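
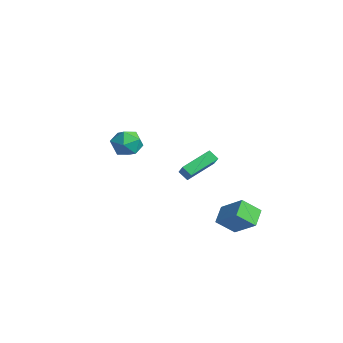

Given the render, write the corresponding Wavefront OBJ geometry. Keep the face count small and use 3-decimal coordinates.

v 2.06 1.776 -3.198
v 3.474 2.339 -2.111
v 2.348 2.85 -4.128
v 3.762 3.413 -3.042
v 2.858 1.007 -3.838
v 4.272 1.57 -2.752
v 3.146 2.081 -4.769
v 4.56 2.644 -3.682
v 0.919 -2.91 3.206
v 1.388 -2.697 2.325
v 1.032 -4.523 2.875
v 1.501 -4.31 1.994
v 1.976 -4.136 2.88
v 1.906 -3.139 3.084
v 0.514 -4.081 2.116
v 0.444 -3.084 2.32
v 1.137 -3.42 1.652
v 2.04 -3.454 2.124
v 0.38 -3.766 3.076
v 1.283 -3.8 3.548
v -3.622 2.156 -2.581
v -3.95 4.097 -1.741
v -4.57 2.369 -3.444
v -4.898 4.31 -2.604
v -3.082 2.47 -3.096
v -3.41 4.411 -2.256
v -4.03 2.683 -3.959
v -4.358 4.624 -3.119
f 2 4 1
f 5 2 1
f 1 4 3
f 3 5 1
f 2 8 4
f 6 2 5
f 6 8 2
f 4 8 3
f 7 5 3
f 3 8 7
f 7 6 5
f 8 6 7
f 9 20 14
f 9 14 10
f 9 10 16
f 9 16 19
f 9 19 20
f 10 14 18
f 14 20 13
f 20 19 11
f 19 16 15
f 16 10 17
f 12 18 13
f 12 13 11
f 12 11 15
f 12 15 17
f 12 17 18
f 13 18 14
f 11 13 20
f 15 11 19
f 17 15 16
f 18 17 10
f 22 24 21
f 25 22 21
f 21 24 23
f 23 25 21
f 22 28 24
f 26 22 25
f 26 28 22
f 24 28 23
f 27 25 23
f 23 28 27
f 27 26 25
f 28 26 27



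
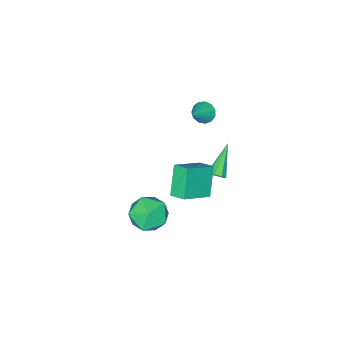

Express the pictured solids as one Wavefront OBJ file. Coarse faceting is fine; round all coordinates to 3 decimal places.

v -2.242 1.87 0.626
v -1.937 2.016 1.072
v -3.778 1.15 1.914
v -2.195 2.331 0.939
v -2.481 2.376 0.623
v -2.627 2.124 0.308
v -2.547 1.723 0.18
v -2.289 1.408 0.312
v -2.003 1.363 0.628
v -1.857 1.615 0.943
v 2.038 2.668 1.126
v 2.953 3.405 1.523
v 3.167 1.055 1.517
v 4.082 1.792 1.914
v 3.035 1.695 2.571
v 2.337 2.692 2.33
v 3.783 1.768 0.71
v 3.085 2.765 0.469
v 4.032 2.849 1.266
v 3.569 2.804 2.417
v 2.551 1.656 0.623
v 2.088 1.611 1.774
v -4.502 -1.519 2.216
v -4.24 -1.091 1.686
v -3.238 -1.121 3.164
v -4.487 -0.854 1.916
v -4.738 -0.829 2.24
v -4.914 -1.022 2.557
v -4.96 -1.374 2.766
v -4.861 -1.772 2.8
v -4.647 -2.089 2.649
v -4.388 -2.226 2.36
v -4.165 -2.138 2.026
v -4.049 -1.854 1.752
v -4.077 -1.463 1.625
v 0.26 1.185 2.976
v 0.165 2.148 3.359
v -1.451 1.388 2.041
v -1.546 2.351 2.424
v 1.186 1.889 1.436
v 1.091 2.852 1.819
v -0.525 2.092 0.501
v -0.62 3.055 0.884
f 2 1 4
f 2 4 3
f 4 1 5
f 4 5 3
f 5 1 6
f 5 6 3
f 6 1 7
f 6 7 3
f 7 1 8
f 7 8 3
f 8 1 9
f 8 9 3
f 9 1 10
f 9 10 3
f 10 1 2
f 10 2 3
f 11 22 16
f 11 16 12
f 11 12 18
f 11 18 21
f 11 21 22
f 12 16 20
f 16 22 15
f 22 21 13
f 21 18 17
f 18 12 19
f 14 20 15
f 14 15 13
f 14 13 17
f 14 17 19
f 14 19 20
f 15 20 16
f 13 15 22
f 17 13 21
f 19 17 18
f 20 19 12
f 24 23 26
f 24 26 25
f 26 23 27
f 26 27 25
f 27 23 28
f 27 28 25
f 28 23 29
f 28 29 25
f 29 23 30
f 29 30 25
f 30 23 31
f 30 31 25
f 31 23 32
f 31 32 25
f 32 23 33
f 32 33 25
f 33 23 34
f 33 34 25
f 34 23 35
f 34 35 25
f 35 23 24
f 35 24 25
f 37 39 36
f 40 37 36
f 36 39 38
f 38 40 36
f 37 43 39
f 41 37 40
f 41 43 37
f 39 43 38
f 42 40 38
f 38 43 42
f 42 41 40
f 43 41 42



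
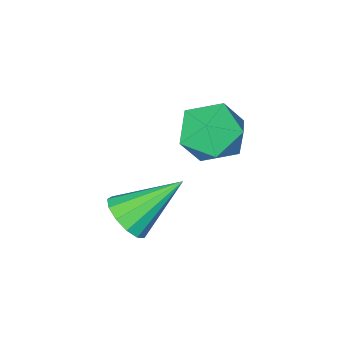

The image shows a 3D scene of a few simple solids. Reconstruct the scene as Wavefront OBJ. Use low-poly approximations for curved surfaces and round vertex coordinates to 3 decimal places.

v 0.663 1.63 -0.886
v 1.502 1.214 -0.509
v 0.638 0.506 -2.071
v 1.477 0.09 -1.694
v 0.609 0.025 -1.184
v 0.624 0.719 -0.452
v 1.516 1.001 -2.128
v 1.531 1.695 -1.396
v 2.029 0.825 -1.277
v 1.468 0.222 -0.693
v 0.672 1.498 -1.887
v 0.111 0.895 -1.303
v 3.813 1.114 -3.081
v 4.256 1.008 -2.498
v 2.447 1.586 -1.959
v 4.302 1.407 -2.61
v 4.193 1.713 -2.871
v 3.963 1.829 -3.199
v 3.686 1.718 -3.49
v 3.449 1.415 -3.651
v 3.327 1.017 -3.631
v 3.36 0.649 -3.437
v 3.537 0.429 -3.13
v 3.801 0.427 -2.807
v 4.069 0.643 -2.572
f 1 12 6
f 1 6 2
f 1 2 8
f 1 8 11
f 1 11 12
f 2 6 10
f 6 12 5
f 12 11 3
f 11 8 7
f 8 2 9
f 4 10 5
f 4 5 3
f 4 3 7
f 4 7 9
f 4 9 10
f 5 10 6
f 3 5 12
f 7 3 11
f 9 7 8
f 10 9 2
f 14 13 16
f 14 16 15
f 16 13 17
f 16 17 15
f 17 13 18
f 17 18 15
f 18 13 19
f 18 19 15
f 19 13 20
f 19 20 15
f 20 13 21
f 20 21 15
f 21 13 22
f 21 22 15
f 22 13 23
f 22 23 15
f 23 13 24
f 23 24 15
f 24 13 25
f 24 25 15
f 25 13 14
f 25 14 15



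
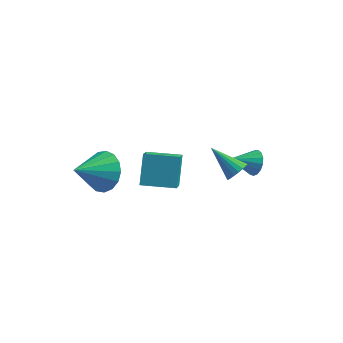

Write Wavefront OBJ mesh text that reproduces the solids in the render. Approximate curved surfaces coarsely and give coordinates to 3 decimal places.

v 2.695 -1.498 1.792
v 3.007 -1.016 1.963
v 1.385 -0.982 2.728
v 2.883 -0.931 1.743
v 2.721 -0.958 1.532
v 2.555 -1.093 1.373
v 2.415 -1.308 1.296
v 2.332 -1.56 1.318
v 2.32 -1.801 1.434
v 2.382 -1.981 1.621
v 2.506 -2.066 1.842
v 2.668 -2.038 2.053
v 2.835 -1.904 2.212
v 2.974 -1.689 2.288
v 3.058 -1.436 2.266
v 3.07 -1.196 2.15
v -3.48 -1.243 0.063
v -2.564 -1.558 0.585
v -4.48 -2.437 1.097
v -2.743 -1.157 0.875
v -3.09 -0.776 0.98
v -3.527 -0.501 0.874
v -3.953 -0.397 0.583
v -4.27 -0.486 0.173
v -4.407 -0.748 -0.263
v -4.331 -1.124 -0.624
v -4.06 -1.527 -0.827
v -3.656 -1.865 -0.827
v -3.212 -2.06 -0.622
v -2.829 -2.068 -0.261
v -2.595 -1.887 0.175
v 2.737 2.288 -1.203
v 3.127 2.178 -0.621
v 1.663 1.692 -0.597
v 2.988 2.483 -0.568
v 2.791 2.744 -0.662
v 2.581 2.9 -0.879
v 2.408 2.916 -1.171
v 2.31 2.788 -1.47
v 2.309 2.545 -1.708
v 2.407 2.244 -1.831
v 2.581 1.952 -1.809
v 2.79 1.738 -1.649
v 2.987 1.649 -1.387
v 3.127 1.707 -1.083
v 3.178 1.897 -0.806
v -2.535 1.397 -3.345
v -2.649 2.521 -2.048
v -2.774 2.842 -4.618
v -2.888 3.965 -3.321
v -0.812 1.635 -3.399
v -0.926 2.758 -2.102
v -1.051 3.079 -4.672
v -1.165 4.203 -3.375
f 2 1 4
f 2 4 3
f 4 1 5
f 4 5 3
f 5 1 6
f 5 6 3
f 6 1 7
f 6 7 3
f 7 1 8
f 7 8 3
f 8 1 9
f 8 9 3
f 9 1 10
f 9 10 3
f 10 1 11
f 10 11 3
f 11 1 12
f 11 12 3
f 12 1 13
f 12 13 3
f 13 1 14
f 13 14 3
f 14 1 15
f 14 15 3
f 15 1 16
f 15 16 3
f 16 1 2
f 16 2 3
f 18 17 20
f 18 20 19
f 20 17 21
f 20 21 19
f 21 17 22
f 21 22 19
f 22 17 23
f 22 23 19
f 23 17 24
f 23 24 19
f 24 17 25
f 24 25 19
f 25 17 26
f 25 26 19
f 26 17 27
f 26 27 19
f 27 17 28
f 27 28 19
f 28 17 29
f 28 29 19
f 29 17 30
f 29 30 19
f 30 17 31
f 30 31 19
f 31 17 18
f 31 18 19
f 33 32 35
f 33 35 34
f 35 32 36
f 35 36 34
f 36 32 37
f 36 37 34
f 37 32 38
f 37 38 34
f 38 32 39
f 38 39 34
f 39 32 40
f 39 40 34
f 40 32 41
f 40 41 34
f 41 32 42
f 41 42 34
f 42 32 43
f 42 43 34
f 43 32 44
f 43 44 34
f 44 32 45
f 44 45 34
f 45 32 46
f 45 46 34
f 46 32 33
f 46 33 34
f 48 50 47
f 51 48 47
f 47 50 49
f 49 51 47
f 48 54 50
f 52 48 51
f 52 54 48
f 50 54 49
f 53 51 49
f 49 54 53
f 53 52 51
f 54 52 53



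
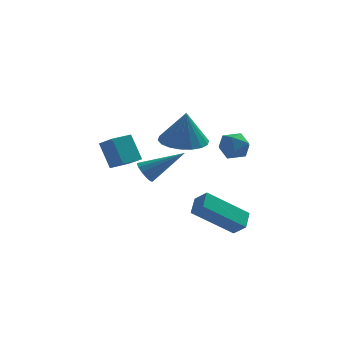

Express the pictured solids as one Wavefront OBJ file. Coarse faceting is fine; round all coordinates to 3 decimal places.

v 0.759 1.905 1.002
v 1.512 1.142 0.868
v 0.881 1.735 2.658
v 1.772 1.546 0.891
v 1.831 2.021 0.935
v 1.678 2.473 0.993
v 1.343 2.813 1.052
v 0.892 2.972 1.102
v 0.415 2.921 1.131
v 0.007 2.668 1.135
v -0.253 2.264 1.113
v -0.312 1.789 1.068
v -0.159 1.337 1.01
v 0.176 0.998 0.951
v 0.626 0.838 0.902
v 1.103 0.89 0.872
v 2.829 1.269 1.249
v 3.128 0.848 1.816
v 2.552 0.232 0.624
v 2.851 -0.189 1.191
v 2.2 0.2 1.305
v 2.37 0.841 1.691
v 3.31 0.239 0.749
v 3.48 0.88 1.135
v 3.425 0.211 1.507
v 2.739 0.187 1.851
v 2.941 0.893 0.589
v 2.255 0.869 0.933
v -0.881 2.696 -1.182
v -0.556 2.52 -1.668
v 0.821 2.784 -0.078
v -0.568 2.864 -1.678
v -0.679 3.154 -1.53
v -0.854 3.298 -1.272
v -1.037 3.251 -0.985
v -1.171 3.028 -0.761
v -1.213 2.699 -0.67
v -1.149 2.369 -0.742
v -1 2.143 -0.953
v -0.813 2.092 -1.237
v -0.648 2.233 -1.504
v 1.511 -3.301 -0.595
v 1.674 -2.519 -0.159
v 1.033 -2.915 -1.108
v 1.197 -2.133 -0.672
v 3.223 -2.927 -1.908
v 3.387 -2.145 -1.472
v 2.746 -2.541 -2.421
v 2.909 -1.759 -1.985
v -2.139 -2.934 1.368
v -1.611 -3.562 1.866
v -2.577 -2.408 2.496
v -2.049 -3.036 2.994
v -1.411 -2.324 1.366
v -0.883 -2.952 1.864
v -1.849 -1.798 2.494
v -1.321 -2.426 2.992
f 2 1 4
f 2 4 3
f 4 1 5
f 4 5 3
f 5 1 6
f 5 6 3
f 6 1 7
f 6 7 3
f 7 1 8
f 7 8 3
f 8 1 9
f 8 9 3
f 9 1 10
f 9 10 3
f 10 1 11
f 10 11 3
f 11 1 12
f 11 12 3
f 12 1 13
f 12 13 3
f 13 1 14
f 13 14 3
f 14 1 15
f 14 15 3
f 15 1 16
f 15 16 3
f 16 1 2
f 16 2 3
f 17 28 22
f 17 22 18
f 17 18 24
f 17 24 27
f 17 27 28
f 18 22 26
f 22 28 21
f 28 27 19
f 27 24 23
f 24 18 25
f 20 26 21
f 20 21 19
f 20 19 23
f 20 23 25
f 20 25 26
f 21 26 22
f 19 21 28
f 23 19 27
f 25 23 24
f 26 25 18
f 30 29 32
f 30 32 31
f 32 29 33
f 32 33 31
f 33 29 34
f 33 34 31
f 34 29 35
f 34 35 31
f 35 29 36
f 35 36 31
f 36 29 37
f 36 37 31
f 37 29 38
f 37 38 31
f 38 29 39
f 38 39 31
f 39 29 40
f 39 40 31
f 40 29 41
f 40 41 31
f 41 29 30
f 41 30 31
f 43 45 42
f 46 43 42
f 42 45 44
f 44 46 42
f 43 49 45
f 47 43 46
f 47 49 43
f 45 49 44
f 48 46 44
f 44 49 48
f 48 47 46
f 49 47 48
f 51 53 50
f 54 51 50
f 50 53 52
f 52 54 50
f 51 57 53
f 55 51 54
f 55 57 51
f 53 57 52
f 56 54 52
f 52 57 56
f 56 55 54
f 57 55 56



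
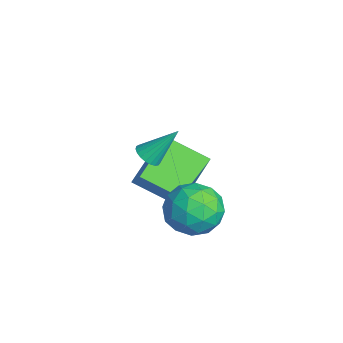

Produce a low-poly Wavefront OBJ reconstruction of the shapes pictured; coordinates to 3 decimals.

v 1.573 -2.516 -1.52
v 2.474 -1.967 -1.713
v 2.506 -3.953 -1.247
v 3.407 -3.404 -1.44
v 2.838 -3.205 -0.553
v 2.261 -2.317 -0.722
v 2.719 -3.603 -2.238
v 2.142 -2.715 -2.407
v 3.182 -2.639 -2.157
v 3.256 -2.393 -1.116
v 1.724 -3.527 -1.844
v 1.798 -3.281 -0.803
v 1.941 -2.115 -1.641
v 3.039 -3.805 -1.319
v 2.704 -3.688 -0.798
v 3.234 -3.365 -0.911
v 1.816 -2.321 -1.058
v 2.346 -1.998 -1.172
v 2.56 -2.726 -0.49
v 2.634 -3.922 -1.788
v 3.164 -3.599 -1.902
v 1.746 -2.555 -2.049
v 2.276 -2.232 -2.162
v 2.42 -3.194 -2.47
v 2.887 -2.188 -2.015
v 3.436 -3.032 -1.854
v 3.032 -3.149 -2.323
v 2.692 -2.627 -2.423
v 2.93 -2.043 -1.403
v 3.479 -2.888 -1.242
v 3.144 -2.771 -0.721
v 2.805 -2.249 -0.82
v 3.347 -2.438 -1.664
v 1.501 -3.032 -1.718
v 2.05 -3.877 -1.557
v 2.175 -3.671 -2.14
v 1.836 -3.149 -2.239
v 1.544 -2.888 -1.106
v 2.093 -3.732 -0.945
v 2.288 -3.293 -0.537
v 1.948 -2.771 -0.637
v 1.633 -3.482 -1.296
v -0.713 -4.326 -2.51
v -1.98 -3.128 -1.66
v -0.003 -2.978 -3.351
v -1.27 -1.78 -2.501
v -0.03 -4.18 -1.699
v -1.297 -2.982 -0.849
v 0.68 -2.832 -2.54
v -0.587 -1.634 -1.69
v 1.6 -4.241 0.736
v 1.945 -3.978 0.468
v 1.74 -3.279 1.864
v 1.764 -3.884 0.411
v 1.554 -3.852 0.409
v 1.353 -3.887 0.464
v 1.194 -3.984 0.566
v 1.105 -4.125 0.698
v 1.102 -4.286 0.835
v 1.185 -4.439 0.956
v 1.34 -4.559 1.038
v 1.54 -4.623 1.068
v 1.75 -4.621 1.041
v 1.934 -4.554 0.961
v 2.061 -4.432 0.841
v 2.108 -4.278 0.704
v 2.067 -4.117 0.572
f 1 38 17
f 38 12 41
f 17 41 6
f 38 41 17
f 1 17 13
f 17 6 18
f 13 18 2
f 17 18 13
f 1 13 22
f 13 2 23
f 22 23 8
f 13 23 22
f 1 22 34
f 22 8 37
f 34 37 11
f 22 37 34
f 1 34 38
f 34 11 42
f 38 42 12
f 34 42 38
f 2 18 29
f 18 6 32
f 29 32 10
f 18 32 29
f 6 41 19
f 41 12 40
f 19 40 5
f 41 40 19
f 12 42 39
f 42 11 35
f 39 35 3
f 42 35 39
f 11 37 36
f 37 8 24
f 36 24 7
f 37 24 36
f 8 23 28
f 23 2 25
f 28 25 9
f 23 25 28
f 4 30 16
f 30 10 31
f 16 31 5
f 30 31 16
f 4 16 14
f 16 5 15
f 14 15 3
f 16 15 14
f 4 14 21
f 14 3 20
f 21 20 7
f 14 20 21
f 4 21 26
f 21 7 27
f 26 27 9
f 21 27 26
f 4 26 30
f 26 9 33
f 30 33 10
f 26 33 30
f 5 31 19
f 31 10 32
f 19 32 6
f 31 32 19
f 3 15 39
f 15 5 40
f 39 40 12
f 15 40 39
f 7 20 36
f 20 3 35
f 36 35 11
f 20 35 36
f 9 27 28
f 27 7 24
f 28 24 8
f 27 24 28
f 10 33 29
f 33 9 25
f 29 25 2
f 33 25 29
f 44 46 43
f 47 44 43
f 43 46 45
f 45 47 43
f 44 50 46
f 48 44 47
f 48 50 44
f 46 50 45
f 49 47 45
f 45 50 49
f 49 48 47
f 50 48 49
f 52 51 54
f 52 54 53
f 54 51 55
f 54 55 53
f 55 51 56
f 55 56 53
f 56 51 57
f 56 57 53
f 57 51 58
f 57 58 53
f 58 51 59
f 58 59 53
f 59 51 60
f 59 60 53
f 60 51 61
f 60 61 53
f 61 51 62
f 61 62 53
f 62 51 63
f 62 63 53
f 63 51 64
f 63 64 53
f 64 51 65
f 64 65 53
f 65 51 66
f 65 66 53
f 66 51 67
f 66 67 53
f 67 51 52
f 67 52 53



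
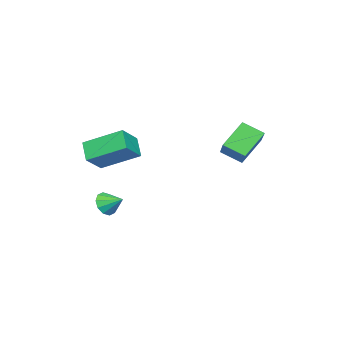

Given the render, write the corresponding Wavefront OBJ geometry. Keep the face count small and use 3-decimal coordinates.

v 2.61 -3.789 1.561
v 2.145 -1.996 2.463
v 1.53 -3.666 0.761
v 1.065 -1.873 1.662
v 3.255 -3.227 0.778
v 2.79 -1.434 1.679
v 2.175 -3.104 -0.023
v 1.71 -1.311 0.879
v 2.339 -2.758 -2.121
v 2.55 -2.468 -2.711
v 2.401 -1.862 -1.659
v 2.125 -2.445 -2.698
v 1.781 -2.542 -2.465
v 1.65 -2.721 -2.101
v 1.782 -2.914 -1.744
v 2.127 -3.048 -1.532
v 2.553 -3.071 -1.545
v 2.897 -2.974 -1.778
v 3.028 -2.795 -2.142
v 2.895 -2.602 -2.498
v -0.62 2.535 0.369
v -0.433 1.534 0.925
v -1.705 2.951 1.483
v -1.518 1.95 2.039
v 0.598 3.27 1.281
v 0.785 2.269 1.837
v -0.487 3.686 2.395
v -0.3 2.685 2.951
f 2 4 1
f 5 2 1
f 1 4 3
f 3 5 1
f 2 8 4
f 6 2 5
f 6 8 2
f 4 8 3
f 7 5 3
f 3 8 7
f 7 6 5
f 8 6 7
f 10 9 12
f 10 12 11
f 12 9 13
f 12 13 11
f 13 9 14
f 13 14 11
f 14 9 15
f 14 15 11
f 15 9 16
f 15 16 11
f 16 9 17
f 16 17 11
f 17 9 18
f 17 18 11
f 18 9 19
f 18 19 11
f 19 9 20
f 19 20 11
f 20 9 10
f 20 10 11
f 22 24 21
f 25 22 21
f 21 24 23
f 23 25 21
f 22 28 24
f 26 22 25
f 26 28 22
f 24 28 23
f 27 25 23
f 23 28 27
f 27 26 25
f 28 26 27



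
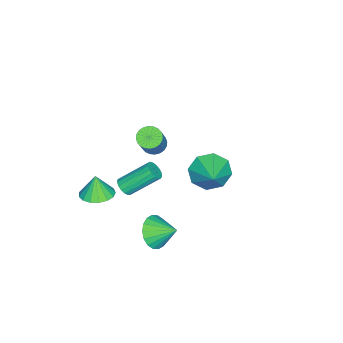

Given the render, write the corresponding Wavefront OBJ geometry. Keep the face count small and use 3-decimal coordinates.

v 3.146 -2.332 -0.202
v 3.584 -1.577 -0.028
v 2.954 -2.488 0.962
v 3.18 -1.451 -0.078
v 2.769 -1.527 -0.156
v 2.443 -1.787 -0.245
v 2.279 -2.172 -0.324
v 2.314 -2.594 -0.375
v 2.539 -2.955 -0.386
v 2.903 -3.174 -0.356
v 3.323 -3.199 -0.289
v 3.703 -3.026 -0.203
v 3.955 -2.694 -0.117
v 4.022 -2.279 -0.05
v 3.888 -1.875 -0.018
v 2.172 3.07 2.851
v 2.714 3.116 1.953
v 3.308 3.69 3.569
v 2.273 3.776 2.081
v 1.773 4.022 2.659
v 1.507 3.711 3.351
v 1.63 3.024 3.749
v 2.07 2.364 3.622
v 2.571 2.118 3.043
v 2.837 2.429 2.352
v -3.574 -2.307 -2.44
v -3.138 -2.777 -2.666
v -1.99 -2.523 -0.987
v -2.426 -2.053 -0.76
v -3.035 -2.556 -2.771
v -1.887 -2.302 -1.091
v -3.014 -2.297 -2.824
v -1.865 -2.043 -1.145
v -3.078 -2.04 -2.82
v -1.929 -1.785 -1.14
v -3.217 -1.823 -2.757
v -2.069 -1.569 -1.078
v -3.411 -1.68 -2.646
v -2.263 -1.426 -0.967
v -3.63 -1.633 -2.504
v -2.482 -1.378 -0.825
v -3.84 -1.688 -2.352
v -2.692 -1.433 -0.672
v -4.01 -1.837 -2.213
v -2.862 -1.583 -0.534
v -4.113 -2.058 -2.109
v -2.965 -1.804 -0.429
v -4.135 -2.317 -2.055
v -2.986 -2.063 -0.376
v -4.071 -2.575 -2.06
v -2.922 -2.32 -0.38
v -3.931 -2.791 -2.122
v -2.783 -2.537 -0.443
v -3.737 -2.934 -2.233
v -2.589 -2.68 -0.554
v -3.518 -2.982 -2.375
v -2.37 -2.727 -0.696
v -3.308 -2.927 -2.528
v -2.16 -2.672 -0.848
v 1.817 -1.505 -0.6
v 2.001 -1.795 -0.183
v 1.307 -0.485 1.036
v 1.123 -0.195 0.62
v 2.198 -1.638 -0.241
v 1.504 -0.328 0.979
v 2.307 -1.45 -0.38
v 1.613 -0.14 0.839
v 2.304 -1.275 -0.57
v 1.61 0.036 0.65
v 2.19 -1.152 -0.767
v 1.496 0.158 0.453
v 1.99 -1.111 -0.925
v 1.296 0.2 0.294
v 1.751 -1.159 -1.009
v 1.057 0.151 0.21
v 1.526 -1.287 -0.999
v 0.832 0.023 0.22
v 1.369 -1.465 -0.898
v 0.675 -0.155 0.322
v 1.314 -1.652 -0.728
v 0.62 -0.342 0.491
v 1.374 -1.806 -0.529
v 0.68 -0.495 0.69
v 1.536 -1.89 -0.346
v 0.842 -0.58 0.873
v 1.762 -1.887 -0.221
v 1.068 -0.576 0.998
v 2.453 0.385 -2.926
v 3.125 -0.001 -2.342
v 2.507 1.555 -2.214
v 3.362 0.179 -2.655
v 3.419 0.4 -3.022
v 3.284 0.618 -3.369
v 2.986 0.789 -3.629
v 2.581 0.881 -3.75
v 2.152 0.875 -3.707
v 1.782 0.772 -3.51
v 1.545 0.592 -3.197
v 1.488 0.371 -2.83
v 1.622 0.153 -2.483
v 1.921 -0.019 -2.223
v 2.325 -0.11 -2.102
v 2.755 -0.104 -2.145
f 2 1 4
f 2 4 3
f 4 1 5
f 4 5 3
f 5 1 6
f 5 6 3
f 6 1 7
f 6 7 3
f 7 1 8
f 7 8 3
f 8 1 9
f 8 9 3
f 9 1 10
f 9 10 3
f 10 1 11
f 10 11 3
f 11 1 12
f 11 12 3
f 12 1 13
f 12 13 3
f 13 1 14
f 13 14 3
f 14 1 15
f 14 15 3
f 15 1 2
f 15 2 3
f 17 16 19
f 17 19 18
f 19 16 20
f 19 20 18
f 20 16 21
f 20 21 18
f 21 16 22
f 21 22 18
f 22 16 23
f 22 23 18
f 23 16 24
f 23 24 18
f 24 16 25
f 24 25 18
f 25 16 17
f 25 17 18
f 27 26 30
f 27 30 28
f 28 30 31
f 28 31 29
f 30 26 32
f 30 32 31
f 31 32 33
f 31 33 29
f 32 26 34
f 32 34 33
f 33 34 35
f 33 35 29
f 34 26 36
f 34 36 35
f 35 36 37
f 35 37 29
f 36 26 38
f 36 38 37
f 37 38 39
f 37 39 29
f 38 26 40
f 38 40 39
f 39 40 41
f 39 41 29
f 40 26 42
f 40 42 41
f 41 42 43
f 41 43 29
f 42 26 44
f 42 44 43
f 43 44 45
f 43 45 29
f 44 26 46
f 44 46 45
f 45 46 47
f 45 47 29
f 46 26 48
f 46 48 47
f 47 48 49
f 47 49 29
f 48 26 50
f 48 50 49
f 49 50 51
f 49 51 29
f 50 26 52
f 50 52 51
f 51 52 53
f 51 53 29
f 52 26 54
f 52 54 53
f 53 54 55
f 53 55 29
f 54 26 56
f 54 56 55
f 55 56 57
f 55 57 29
f 56 26 58
f 56 58 57
f 57 58 59
f 57 59 29
f 58 26 27
f 58 27 59
f 59 27 28
f 59 28 29
f 61 60 64
f 61 64 62
f 62 64 65
f 62 65 63
f 64 60 66
f 64 66 65
f 65 66 67
f 65 67 63
f 66 60 68
f 66 68 67
f 67 68 69
f 67 69 63
f 68 60 70
f 68 70 69
f 69 70 71
f 69 71 63
f 70 60 72
f 70 72 71
f 71 72 73
f 71 73 63
f 72 60 74
f 72 74 73
f 73 74 75
f 73 75 63
f 74 60 76
f 74 76 75
f 75 76 77
f 75 77 63
f 76 60 78
f 76 78 77
f 77 78 79
f 77 79 63
f 78 60 80
f 78 80 79
f 79 80 81
f 79 81 63
f 80 60 82
f 80 82 81
f 81 82 83
f 81 83 63
f 82 60 84
f 82 84 83
f 83 84 85
f 83 85 63
f 84 60 86
f 84 86 85
f 85 86 87
f 85 87 63
f 86 60 61
f 86 61 87
f 87 61 62
f 87 62 63
f 89 88 91
f 89 91 90
f 91 88 92
f 91 92 90
f 92 88 93
f 92 93 90
f 93 88 94
f 93 94 90
f 94 88 95
f 94 95 90
f 95 88 96
f 95 96 90
f 96 88 97
f 96 97 90
f 97 88 98
f 97 98 90
f 98 88 99
f 98 99 90
f 99 88 100
f 99 100 90
f 100 88 101
f 100 101 90
f 101 88 102
f 101 102 90
f 102 88 103
f 102 103 90
f 103 88 89
f 103 89 90



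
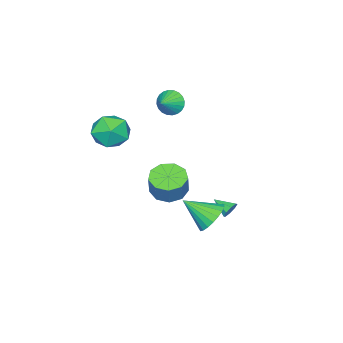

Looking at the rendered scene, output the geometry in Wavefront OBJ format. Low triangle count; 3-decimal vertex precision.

v -3.289 -0.976 2.772
v -3.027 -0.655 2.099
v -2.331 -0.844 3.208
v -3.13 -0.406 2.249
v -3.256 -0.244 2.478
v -3.388 -0.193 2.752
v -3.505 -0.261 3.029
v -3.588 -0.439 3.267
v -3.626 -0.698 3.43
v -3.613 -0.999 3.492
v -3.55 -1.297 3.445
v -3.448 -1.547 3.295
v -3.321 -1.709 3.066
v -3.189 -1.76 2.792
v -3.073 -1.691 2.515
v -2.989 -1.514 2.277
v -2.951 -1.255 2.115
v -2.964 -0.953 2.052
v -0.021 4.091 -1.825
v 0.475 3.73 -2.576
v 0.621 2.829 -0.795
v 0.739 3.992 -2.42
v 0.872 4.271 -2.16
v 0.85 4.519 -1.843
v 0.677 4.693 -1.522
v 0.384 4.762 -1.254
v 0.021 4.716 -1.085
v -0.349 4.562 -1.043
v -0.663 4.326 -1.137
v -0.865 4.049 -1.349
v -0.922 3.78 -1.644
v -0.822 3.564 -1.97
v -0.584 3.44 -2.271
v -0.249 3.428 -2.495
v 0.126 3.53 -2.603
v -1.316 -1.947 1.413
v -0.747 -1.778 2.406
v 0.107 -2.982 0.774
v 0.676 -2.813 1.767
v -0.278 -3.467 1.751
v -1.157 -2.828 2.146
v 0.517 -1.932 1.034
v -0.362 -1.293 1.429
v 0.386 -1.769 2.172
v -0.105 -2.718 2.615
v -0.535 -2.042 0.565
v -1.026 -2.991 1.008
v -3.68 2.522 -3.969
v -3.451 2.736 -3.53
v -3.6 1.538 -3.531
v -3.862 2.716 -3.5
v -4.167 2.582 -3.744
v -4.187 2.413 -4.121
v -3.91 2.307 -4.409
v -3.498 2.327 -4.439
v -3.193 2.461 -4.194
v -3.173 2.631 -3.818
v -1.021 0.702 -1.694
v -0.3 0.047 -1.797
v 0.163 0.363 -0.569
v -0.559 1.018 -0.466
v -0.101 0.644 -2.026
v 0.362 0.961 -0.798
v -0.333 1.269 -2.1
v 0.13 1.586 -0.872
v -0.887 1.628 -1.984
v -0.424 1.945 -0.756
v -1.504 1.554 -1.732
v -1.041 1.871 -0.504
v -1.895 1.08 -1.463
v -1.432 1.397 -0.235
v -1.877 0.43 -1.302
v -1.415 0.747 -0.074
v -1.459 -0.093 -1.324
v -0.996 0.224 -0.096
v -0.836 -0.245 -1.52
v -0.373 0.072 -0.291
f 2 1 4
f 2 4 3
f 4 1 5
f 4 5 3
f 5 1 6
f 5 6 3
f 6 1 7
f 6 7 3
f 7 1 8
f 7 8 3
f 8 1 9
f 8 9 3
f 9 1 10
f 9 10 3
f 10 1 11
f 10 11 3
f 11 1 12
f 11 12 3
f 12 1 13
f 12 13 3
f 13 1 14
f 13 14 3
f 14 1 15
f 14 15 3
f 15 1 16
f 15 16 3
f 16 1 17
f 16 17 3
f 17 1 18
f 17 18 3
f 18 1 2
f 18 2 3
f 20 19 22
f 20 22 21
f 22 19 23
f 22 23 21
f 23 19 24
f 23 24 21
f 24 19 25
f 24 25 21
f 25 19 26
f 25 26 21
f 26 19 27
f 26 27 21
f 27 19 28
f 27 28 21
f 28 19 29
f 28 29 21
f 29 19 30
f 29 30 21
f 30 19 31
f 30 31 21
f 31 19 32
f 31 32 21
f 32 19 33
f 32 33 21
f 33 19 34
f 33 34 21
f 34 19 35
f 34 35 21
f 35 19 20
f 35 20 21
f 36 47 41
f 36 41 37
f 36 37 43
f 36 43 46
f 36 46 47
f 37 41 45
f 41 47 40
f 47 46 38
f 46 43 42
f 43 37 44
f 39 45 40
f 39 40 38
f 39 38 42
f 39 42 44
f 39 44 45
f 40 45 41
f 38 40 47
f 42 38 46
f 44 42 43
f 45 44 37
f 49 48 51
f 49 51 50
f 51 48 52
f 51 52 50
f 52 48 53
f 52 53 50
f 53 48 54
f 53 54 50
f 54 48 55
f 54 55 50
f 55 48 56
f 55 56 50
f 56 48 57
f 56 57 50
f 57 48 49
f 57 49 50
f 59 58 62
f 59 62 60
f 60 62 63
f 60 63 61
f 62 58 64
f 62 64 63
f 63 64 65
f 63 65 61
f 64 58 66
f 64 66 65
f 65 66 67
f 65 67 61
f 66 58 68
f 66 68 67
f 67 68 69
f 67 69 61
f 68 58 70
f 68 70 69
f 69 70 71
f 69 71 61
f 70 58 72
f 70 72 71
f 71 72 73
f 71 73 61
f 72 58 74
f 72 74 73
f 73 74 75
f 73 75 61
f 74 58 76
f 74 76 75
f 75 76 77
f 75 77 61
f 76 58 59
f 76 59 77
f 77 59 60
f 77 60 61



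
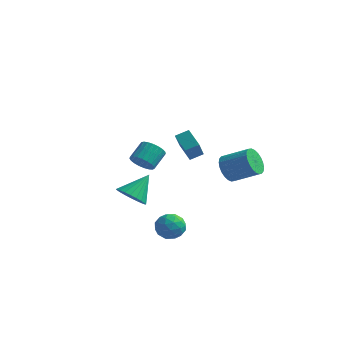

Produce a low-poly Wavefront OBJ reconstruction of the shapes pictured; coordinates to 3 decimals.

v -3.145 -1.075 0.096
v -2.556 -1.481 0.555
v -2.406 -0.37 1.343
v -2.995 0.035 0.884
v -2.361 -1.328 0.303
v -2.211 -0.218 1.091
v -2.301 -1.132 0.016
v -2.151 -0.022 0.804
v -2.387 -0.926 -0.258
v -2.237 0.184 0.53
v -2.604 -0.746 -0.471
v -2.454 0.365 0.317
v -2.915 -0.623 -0.586
v -2.765 0.488 0.202
v -3.266 -0.578 -0.582
v -3.115 0.533 0.206
v -3.595 -0.619 -0.462
v -3.445 0.492 0.326
v -3.847 -0.739 -0.245
v -3.697 0.372 0.543
v -3.978 -0.917 0.031
v -3.828 0.194 0.819
v -3.964 -1.122 0.318
v -3.814 -0.012 1.106
v -3.809 -1.32 0.567
v -3.659 -0.209 1.355
v -3.539 -1.475 0.734
v -3.389 -0.364 1.522
v -3.201 -1.561 0.791
v -3.051 -0.451 1.579
v -2.853 -1.563 0.728
v -2.703 -0.453 1.516
v -0.383 -3.399 -2.761
v 0.247 -3.237 -3.492
v 0.373 -4.743 -2.408
v 1.003 -4.581 -3.139
v 1.016 -4.009 -2.345
v 0.549 -3.179 -2.563
v 0.071 -4.801 -3.337
v -0.396 -3.971 -3.555
v 0.528 -4.103 -3.847
v 1.111 -3.613 -3.234
v -0.491 -4.367 -2.666
v 0.092 -3.877 -2.053
v -0.135 -3.2 -3.157
v 0.755 -4.78 -2.743
v 0.762 -4.444 -2.276
v 1.133 -4.348 -2.705
v 0.043 -3.166 -2.612
v 0.413 -3.07 -3.041
v 0.865 -3.524 -2.367
v 0.207 -4.91 -2.859
v 0.577 -4.814 -3.288
v -0.513 -3.632 -3.195
v -0.142 -3.536 -3.624
v -0.245 -4.456 -3.533
v 0.401 -3.614 -3.796
v 0.845 -4.404 -3.588
v 0.298 -4.533 -3.705
v 0.023 -4.045 -3.833
v 0.744 -3.326 -3.435
v 1.189 -4.116 -3.228
v 1.196 -3.78 -2.762
v 0.921 -3.292 -2.89
v 0.909 -3.835 -3.644
v -0.569 -3.864 -2.672
v -0.124 -4.654 -2.465
v -0.301 -4.688 -3.01
v -0.576 -4.2 -3.138
v -0.225 -3.576 -2.312
v 0.219 -4.366 -2.104
v 0.597 -3.935 -2.067
v 0.322 -3.447 -2.195
v -0.289 -4.145 -2.256
v -1.143 -0.102 1.619
v -0.785 -1.365 3.034
v -0.539 0.474 1.981
v -0.18 -0.789 3.395
v -0.18 -0.651 0.885
v 0.179 -1.914 2.299
v 0.425 -0.075 1.246
v 0.783 -1.338 2.661
v -4.233 -0.519 -3.306
v -3.486 -1.196 -2.918
v -3.727 0.839 -1.914
v -3.263 -0.984 -3.206
v -3.188 -0.701 -3.509
v -3.272 -0.39 -3.781
v -3.502 -0.1 -3.981
v -3.843 0.127 -4.079
v -4.244 0.256 -4.058
v -4.643 0.266 -3.924
v -4.98 0.157 -3.695
v -5.203 -0.055 -3.407
v -5.278 -0.338 -3.104
v -5.194 -0.648 -2.831
v -4.964 -0.939 -2.631
v -4.623 -1.166 -2.534
v -4.222 -1.294 -2.554
v -3.823 -1.305 -2.689
v 0.144 3.703 -1.758
v 0.573 3.987 -2.65
v 2.266 4.302 -1.734
v 1.836 4.017 -0.842
v 0.434 4.339 -2.514
v 2.127 4.654 -1.598
v 0.251 4.594 -2.263
v 1.944 4.909 -1.347
v 0.052 4.713 -1.935
v 1.744 5.028 -1.019
v -0.134 4.679 -1.58
v 1.559 4.993 -0.665
v -0.277 4.495 -1.252
v 1.416 4.81 -0.337
v -0.356 4.192 -1.001
v 1.336 4.506 -0.086
v -0.359 3.813 -0.866
v 1.333 4.128 0.05
v -0.286 3.418 -0.866
v 1.407 3.733 0.05
v -0.147 3.066 -1.002
v 1.546 3.381 -0.086
v 0.036 2.811 -1.253
v 1.729 3.126 -0.337
v 0.236 2.692 -1.581
v 1.928 3.007 -0.665
v 0.421 2.727 -1.935
v 2.114 3.041 -1.02
v 0.564 2.91 -2.263
v 2.257 3.225 -1.348
v 0.644 3.214 -2.514
v 2.336 3.528 -1.599
v 0.647 3.592 -2.65
v 2.339 3.907 -1.734
f 2 1 5
f 2 5 3
f 3 5 6
f 3 6 4
f 5 1 7
f 5 7 6
f 6 7 8
f 6 8 4
f 7 1 9
f 7 9 8
f 8 9 10
f 8 10 4
f 9 1 11
f 9 11 10
f 10 11 12
f 10 12 4
f 11 1 13
f 11 13 12
f 12 13 14
f 12 14 4
f 13 1 15
f 13 15 14
f 14 15 16
f 14 16 4
f 15 1 17
f 15 17 16
f 16 17 18
f 16 18 4
f 17 1 19
f 17 19 18
f 18 19 20
f 18 20 4
f 19 1 21
f 19 21 20
f 20 21 22
f 20 22 4
f 21 1 23
f 21 23 22
f 22 23 24
f 22 24 4
f 23 1 25
f 23 25 24
f 24 25 26
f 24 26 4
f 25 1 27
f 25 27 26
f 26 27 28
f 26 28 4
f 27 1 29
f 27 29 28
f 28 29 30
f 28 30 4
f 29 1 31
f 29 31 30
f 30 31 32
f 30 32 4
f 31 1 2
f 31 2 32
f 32 2 3
f 32 3 4
f 33 70 49
f 70 44 73
f 49 73 38
f 70 73 49
f 33 49 45
f 49 38 50
f 45 50 34
f 49 50 45
f 33 45 54
f 45 34 55
f 54 55 40
f 45 55 54
f 33 54 66
f 54 40 69
f 66 69 43
f 54 69 66
f 33 66 70
f 66 43 74
f 70 74 44
f 66 74 70
f 34 50 61
f 50 38 64
f 61 64 42
f 50 64 61
f 38 73 51
f 73 44 72
f 51 72 37
f 73 72 51
f 44 74 71
f 74 43 67
f 71 67 35
f 74 67 71
f 43 69 68
f 69 40 56
f 68 56 39
f 69 56 68
f 40 55 60
f 55 34 57
f 60 57 41
f 55 57 60
f 36 62 48
f 62 42 63
f 48 63 37
f 62 63 48
f 36 48 46
f 48 37 47
f 46 47 35
f 48 47 46
f 36 46 53
f 46 35 52
f 53 52 39
f 46 52 53
f 36 53 58
f 53 39 59
f 58 59 41
f 53 59 58
f 36 58 62
f 58 41 65
f 62 65 42
f 58 65 62
f 37 63 51
f 63 42 64
f 51 64 38
f 63 64 51
f 35 47 71
f 47 37 72
f 71 72 44
f 47 72 71
f 39 52 68
f 52 35 67
f 68 67 43
f 52 67 68
f 41 59 60
f 59 39 56
f 60 56 40
f 59 56 60
f 42 65 61
f 65 41 57
f 61 57 34
f 65 57 61
f 76 78 75
f 79 76 75
f 75 78 77
f 77 79 75
f 76 82 78
f 80 76 79
f 80 82 76
f 78 82 77
f 81 79 77
f 77 82 81
f 81 80 79
f 82 80 81
f 84 83 86
f 84 86 85
f 86 83 87
f 86 87 85
f 87 83 88
f 87 88 85
f 88 83 89
f 88 89 85
f 89 83 90
f 89 90 85
f 90 83 91
f 90 91 85
f 91 83 92
f 91 92 85
f 92 83 93
f 92 93 85
f 93 83 94
f 93 94 85
f 94 83 95
f 94 95 85
f 95 83 96
f 95 96 85
f 96 83 97
f 96 97 85
f 97 83 98
f 97 98 85
f 98 83 99
f 98 99 85
f 99 83 100
f 99 100 85
f 100 83 84
f 100 84 85
f 102 101 105
f 102 105 103
f 103 105 106
f 103 106 104
f 105 101 107
f 105 107 106
f 106 107 108
f 106 108 104
f 107 101 109
f 107 109 108
f 108 109 110
f 108 110 104
f 109 101 111
f 109 111 110
f 110 111 112
f 110 112 104
f 111 101 113
f 111 113 112
f 112 113 114
f 112 114 104
f 113 101 115
f 113 115 114
f 114 115 116
f 114 116 104
f 115 101 117
f 115 117 116
f 116 117 118
f 116 118 104
f 117 101 119
f 117 119 118
f 118 119 120
f 118 120 104
f 119 101 121
f 119 121 120
f 120 121 122
f 120 122 104
f 121 101 123
f 121 123 122
f 122 123 124
f 122 124 104
f 123 101 125
f 123 125 124
f 124 125 126
f 124 126 104
f 125 101 127
f 125 127 126
f 126 127 128
f 126 128 104
f 127 101 129
f 127 129 128
f 128 129 130
f 128 130 104
f 129 101 131
f 129 131 130
f 130 131 132
f 130 132 104
f 131 101 133
f 131 133 132
f 132 133 134
f 132 134 104
f 133 101 102
f 133 102 134
f 134 102 103
f 134 103 104



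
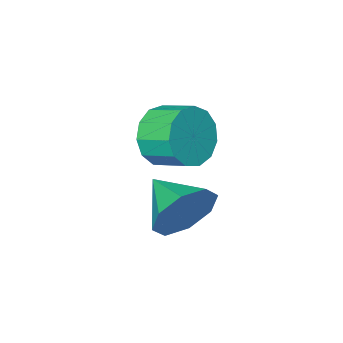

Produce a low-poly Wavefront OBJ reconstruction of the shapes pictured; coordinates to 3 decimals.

v 3.775 3.798 -1.669
v 4.23 3.538 -2.544
v 3.785 2.342 -1.231
v 4.742 3.711 -1.981
v 4.688 3.935 -1.235
v 4.099 4.078 -0.743
v 3.32 4.058 -0.794
v 2.808 3.885 -1.357
v 2.862 3.661 -2.103
v 3.451 3.517 -2.595
v 3.575 2.441 0.434
v 4.216 2.385 1.147
v 3.886 3.344 1.518
v 3.245 3.399 0.806
v 4.467 2.631 0.735
v 4.137 3.59 1.106
v 4.434 2.816 0.228
v 4.104 3.775 0.599
v 4.129 2.882 -0.214
v 3.799 3.841 0.158
v 3.647 2.808 -0.45
v 3.317 3.767 -0.078
v 3.143 2.617 -0.405
v 2.813 3.576 -0.033
v 2.776 2.37 -0.094
v 2.446 3.329 0.278
v 2.663 2.146 0.385
v 2.333 3.104 0.757
v 2.839 2.015 0.88
v 2.509 2.974 1.251
v 3.249 2.019 1.233
v 2.919 2.978 1.604
v 3.762 2.157 1.332
v 3.432 3.116 1.704
f 2 1 4
f 2 4 3
f 4 1 5
f 4 5 3
f 5 1 6
f 5 6 3
f 6 1 7
f 6 7 3
f 7 1 8
f 7 8 3
f 8 1 9
f 8 9 3
f 9 1 10
f 9 10 3
f 10 1 2
f 10 2 3
f 12 11 15
f 12 15 13
f 13 15 16
f 13 16 14
f 15 11 17
f 15 17 16
f 16 17 18
f 16 18 14
f 17 11 19
f 17 19 18
f 18 19 20
f 18 20 14
f 19 11 21
f 19 21 20
f 20 21 22
f 20 22 14
f 21 11 23
f 21 23 22
f 22 23 24
f 22 24 14
f 23 11 25
f 23 25 24
f 24 25 26
f 24 26 14
f 25 11 27
f 25 27 26
f 26 27 28
f 26 28 14
f 27 11 29
f 27 29 28
f 28 29 30
f 28 30 14
f 29 11 31
f 29 31 30
f 30 31 32
f 30 32 14
f 31 11 33
f 31 33 32
f 32 33 34
f 32 34 14
f 33 11 12
f 33 12 34
f 34 12 13
f 34 13 14



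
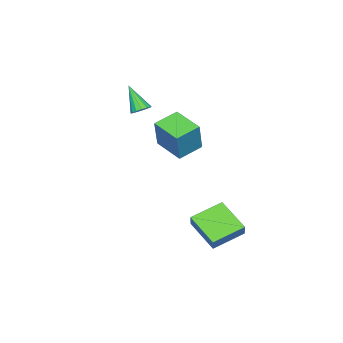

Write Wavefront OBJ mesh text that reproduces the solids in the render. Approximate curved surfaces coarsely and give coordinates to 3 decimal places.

v -1.075 -3.057 2.514
v -0.49 -3.229 2.529
v -1.425 -4.123 3.946
v -0.505 -2.974 2.715
v -0.673 -2.742 2.847
v -0.948 -2.593 2.889
v -1.258 -2.57 2.831
v -1.518 -2.676 2.688
v -1.66 -2.885 2.498
v -1.645 -3.14 2.312
v -1.477 -3.372 2.18
v -1.201 -3.521 2.138
v -0.892 -3.544 2.196
v -0.631 -3.438 2.339
v 0.288 0.375 2.541
v 0.88 0.599 4.375
v 0.781 2.099 2.172
v 1.372 2.322 4.006
v 1.668 -0.102 2.154
v 2.259 0.121 3.988
v 2.16 1.621 1.785
v 2.752 1.845 3.619
v 1.955 3.59 -4.498
v 1.335 1.782 -3.558
v 0.277 4.477 -3.899
v -0.343 2.669 -2.959
v 2.403 3.871 -3.661
v 1.783 2.063 -2.721
v 0.725 4.758 -3.062
v 0.105 2.95 -2.122
f 2 1 4
f 2 4 3
f 4 1 5
f 4 5 3
f 5 1 6
f 5 6 3
f 6 1 7
f 6 7 3
f 7 1 8
f 7 8 3
f 8 1 9
f 8 9 3
f 9 1 10
f 9 10 3
f 10 1 11
f 10 11 3
f 11 1 12
f 11 12 3
f 12 1 13
f 12 13 3
f 13 1 14
f 13 14 3
f 14 1 2
f 14 2 3
f 16 18 15
f 19 16 15
f 15 18 17
f 17 19 15
f 16 22 18
f 20 16 19
f 20 22 16
f 18 22 17
f 21 19 17
f 17 22 21
f 21 20 19
f 22 20 21
f 24 26 23
f 27 24 23
f 23 26 25
f 25 27 23
f 24 30 26
f 28 24 27
f 28 30 24
f 26 30 25
f 29 27 25
f 25 30 29
f 29 28 27
f 30 28 29



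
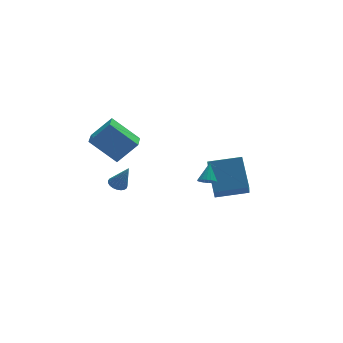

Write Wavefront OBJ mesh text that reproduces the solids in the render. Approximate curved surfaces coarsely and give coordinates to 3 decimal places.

v 0.856 0.102 0.105
v 1.002 1.516 1.482
v 1.29 1.152 -1.021
v 1.436 2.567 0.356
v 2.564 -0.327 0.364
v 2.71 1.088 1.741
v 2.998 0.724 -0.762
v 3.144 2.138 0.615
v -5.154 1.623 4.093
v -4.102 1.482 5.195
v -4.677 2.827 3.791
v -3.624 2.686 4.892
v -3.956 0.834 2.848
v -2.903 0.693 3.949
v -3.478 2.038 2.545
v -2.426 1.897 3.647
v -3.48 2.347 0.262
v -2.995 2.264 0.065
v -3.02 1.913 1.578
v -2.982 2.474 0.13
v -3.056 2.662 0.218
v -3.203 2.796 0.313
v -3.397 2.852 0.4
v -3.606 2.821 0.463
v -3.793 2.708 0.491
v -3.926 2.533 0.479
v -3.982 2.325 0.43
v -3.951 2.122 0.352
v -3.838 1.957 0.259
v -3.664 1.86 0.165
v -3.458 1.847 0.089
v -3.255 1.92 0.043
v -3.092 2.068 0.034
v -0.062 -1.423 2.003
v 0.393 -1.414 1.797
v 0.302 -0.737 2.837
v 0.291 -1.242 1.699
v 0.12 -1.105 1.662
v -0.088 -1.032 1.692
v -0.291 -1.036 1.784
v -0.448 -1.116 1.919
v -0.529 -1.258 2.071
v -0.518 -1.432 2.209
v -0.416 -1.604 2.306
v -0.244 -1.741 2.344
v -0.037 -1.814 2.313
v 0.166 -1.81 2.221
v 0.324 -1.73 2.086
v 0.405 -1.588 1.935
f 2 4 1
f 5 2 1
f 1 4 3
f 3 5 1
f 2 8 4
f 6 2 5
f 6 8 2
f 4 8 3
f 7 5 3
f 3 8 7
f 7 6 5
f 8 6 7
f 10 12 9
f 13 10 9
f 9 12 11
f 11 13 9
f 10 16 12
f 14 10 13
f 14 16 10
f 12 16 11
f 15 13 11
f 11 16 15
f 15 14 13
f 16 14 15
f 18 17 20
f 18 20 19
f 20 17 21
f 20 21 19
f 21 17 22
f 21 22 19
f 22 17 23
f 22 23 19
f 23 17 24
f 23 24 19
f 24 17 25
f 24 25 19
f 25 17 26
f 25 26 19
f 26 17 27
f 26 27 19
f 27 17 28
f 27 28 19
f 28 17 29
f 28 29 19
f 29 17 30
f 29 30 19
f 30 17 31
f 30 31 19
f 31 17 32
f 31 32 19
f 32 17 33
f 32 33 19
f 33 17 18
f 33 18 19
f 35 34 37
f 35 37 36
f 37 34 38
f 37 38 36
f 38 34 39
f 38 39 36
f 39 34 40
f 39 40 36
f 40 34 41
f 40 41 36
f 41 34 42
f 41 42 36
f 42 34 43
f 42 43 36
f 43 34 44
f 43 44 36
f 44 34 45
f 44 45 36
f 45 34 46
f 45 46 36
f 46 34 47
f 46 47 36
f 47 34 48
f 47 48 36
f 48 34 49
f 48 49 36
f 49 34 35
f 49 35 36



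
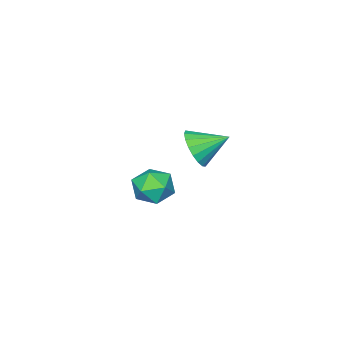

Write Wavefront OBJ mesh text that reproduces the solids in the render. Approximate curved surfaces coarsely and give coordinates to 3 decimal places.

v 1.9 1.592 -2.13
v 2.567 1.686 -1.45
v 2.193 0.074 -2.21
v 2.86 0.168 -1.53
v 1.935 0.279 -1.311
v 1.754 1.217 -1.262
v 3.006 0.543 -2.398
v 2.825 1.481 -2.349
v 3.25 1.037 -1.616
v 2.589 0.874 -0.944
v 2.171 0.886 -2.716
v 1.51 0.723 -2.044
v -2.592 -1.311 -2.923
v -1.976 -1.332 -2.098
v -3.528 -0.249 -2.197
v -1.794 -0.997 -2.353
v -1.77 -0.725 -2.72
v -1.909 -0.568 -3.128
v -2.183 -0.559 -3.495
v -2.538 -0.698 -3.749
v -2.904 -0.959 -3.839
v -3.209 -1.29 -3.748
v -3.391 -1.624 -3.493
v -3.415 -1.897 -3.125
v -3.276 -2.053 -2.717
v -3.002 -2.063 -2.35
v -2.646 -1.923 -2.096
v -2.28 -1.662 -2.006
f 1 12 6
f 1 6 2
f 1 2 8
f 1 8 11
f 1 11 12
f 2 6 10
f 6 12 5
f 12 11 3
f 11 8 7
f 8 2 9
f 4 10 5
f 4 5 3
f 4 3 7
f 4 7 9
f 4 9 10
f 5 10 6
f 3 5 12
f 7 3 11
f 9 7 8
f 10 9 2
f 14 13 16
f 14 16 15
f 16 13 17
f 16 17 15
f 17 13 18
f 17 18 15
f 18 13 19
f 18 19 15
f 19 13 20
f 19 20 15
f 20 13 21
f 20 21 15
f 21 13 22
f 21 22 15
f 22 13 23
f 22 23 15
f 23 13 24
f 23 24 15
f 24 13 25
f 24 25 15
f 25 13 26
f 25 26 15
f 26 13 27
f 26 27 15
f 27 13 28
f 27 28 15
f 28 13 14
f 28 14 15



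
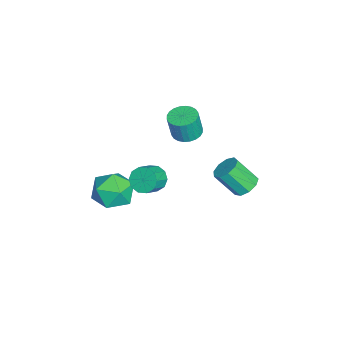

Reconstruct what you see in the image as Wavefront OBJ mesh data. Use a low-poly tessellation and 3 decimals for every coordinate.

v -1.038 -0.858 0.589
v -0.661 -1.057 -0.04
v 0.155 -1.481 0.582
v -0.222 -1.282 1.211
v -0.527 -0.623 0.078
v 0.289 -1.047 0.7
v -0.587 -0.279 0.392
v 0.229 -0.702 1.014
v -0.82 -0.156 0.781
v -0.004 -0.58 1.403
v -1.136 -0.301 1.097
v -0.32 -0.725 1.719
v -1.415 -0.659 1.218
v -0.599 -1.083 1.84
v -1.549 -1.093 1.1
v -0.733 -1.517 1.722
v -1.489 -1.438 0.786
v -0.673 -1.861 1.408
v -1.256 -1.56 0.397
v -0.44 -1.984 1.019
v -0.94 -1.415 0.081
v -0.124 -1.839 0.703
v -3.646 0.558 1.947
v -2.965 0.179 1.821
v -2.833 -0.038 3.187
v -3.514 0.342 3.313
v -2.866 0.469 1.857
v -2.734 0.252 3.224
v -2.887 0.772 1.907
v -2.755 0.556 3.274
v -3.022 1.043 1.963
v -2.891 0.827 3.33
v -3.253 1.24 2.017
v -3.121 1.024 3.383
v -3.544 1.333 2.06
v -3.412 1.117 3.426
v -3.85 1.309 2.085
v -3.718 1.092 3.452
v -4.125 1.17 2.09
v -3.993 0.953 3.456
v -4.327 0.938 2.073
v -4.195 0.721 3.439
v -4.426 0.648 2.036
v -4.294 0.431 3.403
v -4.405 0.344 1.986
v -4.273 0.128 3.353
v -4.269 0.073 1.93
v -4.138 -0.143 3.297
v -4.039 -0.124 1.877
v -3.907 -0.34 3.243
v -3.748 -0.217 1.834
v -3.616 -0.433 3.2
v -3.442 -0.192 1.808
v -3.31 -0.409 3.175
v -3.167 -0.053 1.804
v -3.035 -0.27 3.17
v -1.103 -1.814 0.07
v -0.308 -1.934 -0.833
v -1.412 -3.746 0.053
v -0.617 -3.866 -0.85
v -0.235 -3.558 0.255
v -0.043 -2.364 0.265
v -1.677 -3.316 -1.045
v -1.485 -2.122 -1.035
v -0.663 -2.862 -1.523
v 0.228 -3.011 -0.719
v -1.948 -2.669 -0.061
v -1.057 -2.818 0.743
v 0.677 3.705 2.079
v 1.367 3.493 1.968
v 1.252 2.482 3.19
v 0.563 2.695 3.301
v 1.356 3.878 2.285
v 1.241 2.867 3.507
v 1.027 4.182 2.506
v 0.913 3.172 3.728
v 0.535 4.264 2.528
v 0.421 3.253 3.749
v 0.109 4.084 2.339
v -0.005 3.073 3.561
v -0.051 3.727 2.028
v -0.165 2.716 3.25
v 0.13 3.36 1.742
v 0.015 2.349 2.964
v 0.566 3.155 1.613
v 0.452 2.144 2.835
v 1.055 3.207 1.702
v 0.94 2.196 2.924
f 2 1 5
f 2 5 3
f 3 5 6
f 3 6 4
f 5 1 7
f 5 7 6
f 6 7 8
f 6 8 4
f 7 1 9
f 7 9 8
f 8 9 10
f 8 10 4
f 9 1 11
f 9 11 10
f 10 11 12
f 10 12 4
f 11 1 13
f 11 13 12
f 12 13 14
f 12 14 4
f 13 1 15
f 13 15 14
f 14 15 16
f 14 16 4
f 15 1 17
f 15 17 16
f 16 17 18
f 16 18 4
f 17 1 19
f 17 19 18
f 18 19 20
f 18 20 4
f 19 1 21
f 19 21 20
f 20 21 22
f 20 22 4
f 21 1 2
f 21 2 22
f 22 2 3
f 22 3 4
f 24 23 27
f 24 27 25
f 25 27 28
f 25 28 26
f 27 23 29
f 27 29 28
f 28 29 30
f 28 30 26
f 29 23 31
f 29 31 30
f 30 31 32
f 30 32 26
f 31 23 33
f 31 33 32
f 32 33 34
f 32 34 26
f 33 23 35
f 33 35 34
f 34 35 36
f 34 36 26
f 35 23 37
f 35 37 36
f 36 37 38
f 36 38 26
f 37 23 39
f 37 39 38
f 38 39 40
f 38 40 26
f 39 23 41
f 39 41 40
f 40 41 42
f 40 42 26
f 41 23 43
f 41 43 42
f 42 43 44
f 42 44 26
f 43 23 45
f 43 45 44
f 44 45 46
f 44 46 26
f 45 23 47
f 45 47 46
f 46 47 48
f 46 48 26
f 47 23 49
f 47 49 48
f 48 49 50
f 48 50 26
f 49 23 51
f 49 51 50
f 50 51 52
f 50 52 26
f 51 23 53
f 51 53 52
f 52 53 54
f 52 54 26
f 53 23 55
f 53 55 54
f 54 55 56
f 54 56 26
f 55 23 24
f 55 24 56
f 56 24 25
f 56 25 26
f 57 68 62
f 57 62 58
f 57 58 64
f 57 64 67
f 57 67 68
f 58 62 66
f 62 68 61
f 68 67 59
f 67 64 63
f 64 58 65
f 60 66 61
f 60 61 59
f 60 59 63
f 60 63 65
f 60 65 66
f 61 66 62
f 59 61 68
f 63 59 67
f 65 63 64
f 66 65 58
f 70 69 73
f 70 73 71
f 71 73 74
f 71 74 72
f 73 69 75
f 73 75 74
f 74 75 76
f 74 76 72
f 75 69 77
f 75 77 76
f 76 77 78
f 76 78 72
f 77 69 79
f 77 79 78
f 78 79 80
f 78 80 72
f 79 69 81
f 79 81 80
f 80 81 82
f 80 82 72
f 81 69 83
f 81 83 82
f 82 83 84
f 82 84 72
f 83 69 85
f 83 85 84
f 84 85 86
f 84 86 72
f 85 69 87
f 85 87 86
f 86 87 88
f 86 88 72
f 87 69 70
f 87 70 88
f 88 70 71
f 88 71 72



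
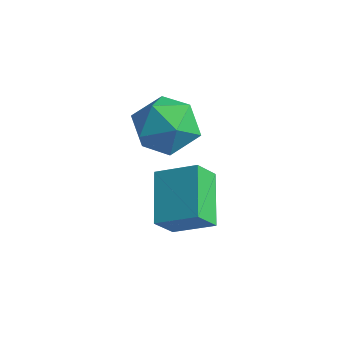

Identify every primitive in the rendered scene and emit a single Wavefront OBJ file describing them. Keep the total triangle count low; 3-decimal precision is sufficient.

v -3.656 -0.897 -1.015
v -2.969 -0.387 -0.69
v -3.011 -2.113 -0.47
v -2.324 -1.603 -0.145
v -3.158 -1.536 0.224
v -3.557 -0.784 -0.113
v -2.423 -1.716 -1.047
v -2.822 -0.964 -1.384
v -2.207 -0.893 -0.71
v -2.662 -0.782 0.076
v -3.318 -1.718 -1.236
v -3.773 -1.607 -0.45
v -3.107 -0.898 -2.973
v -3.178 -1.459 -2.299
v -2.177 -0.403 -2.463
v -2.248 -0.964 -1.789
v -2.192 -1.876 -3.691
v -2.263 -2.437 -3.017
v -1.262 -1.381 -3.181
v -1.333 -1.942 -2.507
f 1 12 6
f 1 6 2
f 1 2 8
f 1 8 11
f 1 11 12
f 2 6 10
f 6 12 5
f 12 11 3
f 11 8 7
f 8 2 9
f 4 10 5
f 4 5 3
f 4 3 7
f 4 7 9
f 4 9 10
f 5 10 6
f 3 5 12
f 7 3 11
f 9 7 8
f 10 9 2
f 14 16 13
f 17 14 13
f 13 16 15
f 15 17 13
f 14 20 16
f 18 14 17
f 18 20 14
f 16 20 15
f 19 17 15
f 15 20 19
f 19 18 17
f 20 18 19



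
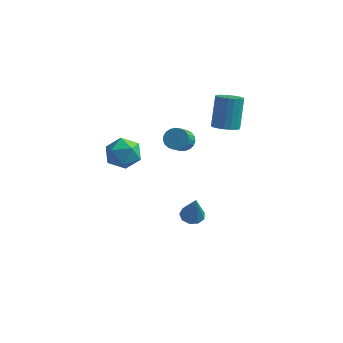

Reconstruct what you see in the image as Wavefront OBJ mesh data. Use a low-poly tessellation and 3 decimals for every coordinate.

v 0.905 -0.125 3.039
v 1.452 -0.392 2.693
v 1.482 -1.422 3.535
v 0.935 -1.155 3.881
v 1.582 -0.225 2.893
v 1.612 -1.255 3.734
v 1.596 -0.041 3.118
v 1.625 -1.071 3.959
v 1.489 0.129 3.329
v 1.519 -0.901 4.171
v 1.282 0.254 3.491
v 1.312 -0.775 4.332
v 1.01 0.315 3.574
v 1.04 -0.715 4.415
v 0.719 0.299 3.565
v 0.749 -0.731 4.406
v 0.461 0.209 3.465
v 0.491 -0.82 4.306
v 0.279 0.062 3.291
v 0.309 -0.967 4.132
v 0.206 -0.117 3.074
v 0.236 -1.147 3.915
v 0.254 -0.298 2.851
v 0.283 -1.328 3.692
v 0.414 -0.449 2.66
v 0.443 -1.479 3.502
v 0.659 -0.544 2.535
v 0.689 -1.574 3.377
v 0.947 -0.566 2.498
v 0.976 -1.596 3.339
v 1.227 -0.513 2.554
v 1.257 -1.543 3.395
v 0.818 1.557 -4.455
v 1.52 1.584 -4.614
v 1.242 1.043 -2.665
v 1.367 2.023 -4.451
v 0.957 2.244 -4.291
v 0.482 2.144 -4.207
v 0.165 1.769 -4.239
v 0.153 1.295 -4.373
v 0.452 0.944 -4.544
v 0.923 0.879 -4.674
v 1.344 1.132 -4.702
v -2.028 -1.327 2.863
v -1.018 -1.522 3.202
v -2.182 -2.998 2.358
v -1.172 -3.193 2.697
v -1.954 -2.988 3.417
v -1.859 -1.955 3.729
v -1.341 -2.565 1.831
v -1.246 -1.532 2.143
v -0.593 -2.287 2.564
v -0.972 -2.549 3.544
v -2.228 -1.971 2.016
v -2.607 -2.233 2.996
v 1.994 3.467 1.946
v 2.793 3.477 1.996
v 2.664 4.423 3.844
v 1.866 4.413 3.794
v 2.72 3.785 1.834
v 2.591 4.731 3.682
v 2.503 4.03 1.693
v 2.374 4.976 3.541
v 2.185 4.164 1.603
v 2.057 5.11 3.451
v 1.83 4.159 1.58
v 1.701 5.105 3.428
v 1.507 4.018 1.63
v 1.378 4.963 3.478
v 1.281 3.767 1.743
v 1.152 4.713 3.591
v 1.196 3.457 1.896
v 1.067 4.403 3.744
v 1.269 3.149 2.058
v 1.14 4.095 3.906
v 1.486 2.904 2.199
v 1.357 3.85 4.047
v 1.803 2.77 2.289
v 1.675 3.716 4.137
v 2.159 2.775 2.312
v 2.03 3.721 4.16
v 2.482 2.917 2.262
v 2.353 3.862 4.11
v 2.708 3.167 2.149
v 2.579 4.113 3.997
f 2 1 5
f 2 5 3
f 3 5 6
f 3 6 4
f 5 1 7
f 5 7 6
f 6 7 8
f 6 8 4
f 7 1 9
f 7 9 8
f 8 9 10
f 8 10 4
f 9 1 11
f 9 11 10
f 10 11 12
f 10 12 4
f 11 1 13
f 11 13 12
f 12 13 14
f 12 14 4
f 13 1 15
f 13 15 14
f 14 15 16
f 14 16 4
f 15 1 17
f 15 17 16
f 16 17 18
f 16 18 4
f 17 1 19
f 17 19 18
f 18 19 20
f 18 20 4
f 19 1 21
f 19 21 20
f 20 21 22
f 20 22 4
f 21 1 23
f 21 23 22
f 22 23 24
f 22 24 4
f 23 1 25
f 23 25 24
f 24 25 26
f 24 26 4
f 25 1 27
f 25 27 26
f 26 27 28
f 26 28 4
f 27 1 29
f 27 29 28
f 28 29 30
f 28 30 4
f 29 1 31
f 29 31 30
f 30 31 32
f 30 32 4
f 31 1 2
f 31 2 32
f 32 2 3
f 32 3 4
f 34 33 36
f 34 36 35
f 36 33 37
f 36 37 35
f 37 33 38
f 37 38 35
f 38 33 39
f 38 39 35
f 39 33 40
f 39 40 35
f 40 33 41
f 40 41 35
f 41 33 42
f 41 42 35
f 42 33 43
f 42 43 35
f 43 33 34
f 43 34 35
f 44 55 49
f 44 49 45
f 44 45 51
f 44 51 54
f 44 54 55
f 45 49 53
f 49 55 48
f 55 54 46
f 54 51 50
f 51 45 52
f 47 53 48
f 47 48 46
f 47 46 50
f 47 50 52
f 47 52 53
f 48 53 49
f 46 48 55
f 50 46 54
f 52 50 51
f 53 52 45
f 57 56 60
f 57 60 58
f 58 60 61
f 58 61 59
f 60 56 62
f 60 62 61
f 61 62 63
f 61 63 59
f 62 56 64
f 62 64 63
f 63 64 65
f 63 65 59
f 64 56 66
f 64 66 65
f 65 66 67
f 65 67 59
f 66 56 68
f 66 68 67
f 67 68 69
f 67 69 59
f 68 56 70
f 68 70 69
f 69 70 71
f 69 71 59
f 70 56 72
f 70 72 71
f 71 72 73
f 71 73 59
f 72 56 74
f 72 74 73
f 73 74 75
f 73 75 59
f 74 56 76
f 74 76 75
f 75 76 77
f 75 77 59
f 76 56 78
f 76 78 77
f 77 78 79
f 77 79 59
f 78 56 80
f 78 80 79
f 79 80 81
f 79 81 59
f 80 56 82
f 80 82 81
f 81 82 83
f 81 83 59
f 82 56 84
f 82 84 83
f 83 84 85
f 83 85 59
f 84 56 57
f 84 57 85
f 85 57 58
f 85 58 59



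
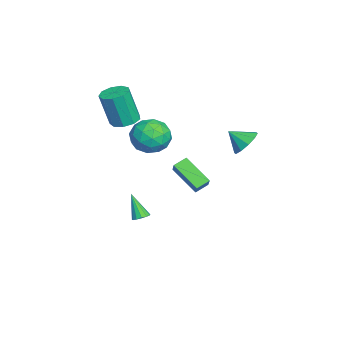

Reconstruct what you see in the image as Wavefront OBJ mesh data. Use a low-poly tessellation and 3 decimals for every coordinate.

v 2.757 3.452 3.13
v 3.552 3.597 3.479
v 2.603 2.568 3.85
v 3.189 3.889 3.76
v 2.661 4.014 3.8
v 2.17 3.924 3.585
v 1.903 3.654 3.196
v 1.962 3.306 2.782
v 2.325 3.014 2.501
v 2.852 2.89 2.46
v 3.344 2.979 2.675
v 3.611 3.25 3.064
v -1.133 0.753 -2.933
v -2.1 -0.521 -1.818
v -1.583 1.39 -2.596
v -2.55 0.117 -1.48
v -0.41 0.863 -2.18
v -1.377 -0.41 -1.064
v -0.86 1.501 -1.842
v -1.827 0.227 -0.727
v -2.013 -2.984 1.881
v -1.173 -2.993 1.853
v -1.108 -3.544 3.93
v -1.947 -3.536 3.959
v -1.36 -2.469 1.998
v -1.294 -3.02 4.075
v -1.852 -2.186 2.088
v -1.786 -2.738 4.165
v -2.419 -2.277 2.082
v -2.354 -2.828 4.159
v -2.796 -2.699 1.982
v -2.731 -3.25 4.059
v -2.807 -3.254 1.835
v -2.742 -3.805 3.912
v -2.446 -3.683 1.71
v -2.381 -4.235 3.787
v -1.882 -3.785 1.665
v -1.817 -4.337 3.742
v -1.379 -3.513 1.721
v -1.314 -4.064 3.798
v 0.17 -1.994 -4.156
v 0.621 -1.917 -3.93
v -0.43 -2.566 -2.764
v 0.47 -1.675 -3.896
v 0.224 -1.534 -3.944
v -0.039 -1.539 -4.059
v -0.236 -1.689 -4.206
v -0.304 -1.936 -4.336
v -0.221 -2.201 -4.41
v -0.015 -2.401 -4.402
v 0.251 -2.471 -4.317
v 0.49 -2.391 -4.181
v 0.628 -2.184 -4.036
v 1.194 -0.677 3.531
v 2.026 -0.362 2.81
v 1.154 -2.358 2.75
v 1.986 -2.043 2.029
v 2.214 -2.176 3.144
v 2.239 -1.137 3.627
v 0.941 -1.583 1.933
v 0.966 -0.544 2.416
v 1.87 -0.922 1.822
v 2.657 -1.288 2.57
v 0.523 -1.432 2.99
v 1.31 -1.798 3.738
v 1.614 -0.372 3.239
v 1.566 -2.348 2.321
v 1.7 -2.426 2.976
v 2.19 -2.241 2.552
v 1.739 -0.827 3.719
v 2.228 -0.642 3.295
v 2.339 -1.708 3.492
v 0.952 -2.078 2.265
v 1.441 -1.893 1.841
v 0.99 -0.479 3.008
v 1.48 -0.294 2.584
v 0.841 -1.012 2.068
v 2.011 -0.516 2.234
v 1.988 -1.504 1.775
v 1.373 -1.234 1.719
v 1.388 -0.623 2.003
v 2.474 -0.731 2.674
v 2.45 -1.719 2.215
v 2.584 -1.797 2.871
v 2.599 -1.187 3.154
v 2.382 -1.06 2.094
v 0.73 -1.001 3.345
v 0.706 -1.989 2.886
v 0.581 -1.533 2.406
v 0.596 -0.923 2.689
v 1.192 -1.216 3.785
v 1.169 -2.204 3.326
v 1.792 -2.097 3.557
v 1.807 -1.486 3.841
v 0.798 -1.66 3.466
f 2 1 4
f 2 4 3
f 4 1 5
f 4 5 3
f 5 1 6
f 5 6 3
f 6 1 7
f 6 7 3
f 7 1 8
f 7 8 3
f 8 1 9
f 8 9 3
f 9 1 10
f 9 10 3
f 10 1 11
f 10 11 3
f 11 1 12
f 11 12 3
f 12 1 2
f 12 2 3
f 14 16 13
f 17 14 13
f 13 16 15
f 15 17 13
f 14 20 16
f 18 14 17
f 18 20 14
f 16 20 15
f 19 17 15
f 15 20 19
f 19 18 17
f 20 18 19
f 22 21 25
f 22 25 23
f 23 25 26
f 23 26 24
f 25 21 27
f 25 27 26
f 26 27 28
f 26 28 24
f 27 21 29
f 27 29 28
f 28 29 30
f 28 30 24
f 29 21 31
f 29 31 30
f 30 31 32
f 30 32 24
f 31 21 33
f 31 33 32
f 32 33 34
f 32 34 24
f 33 21 35
f 33 35 34
f 34 35 36
f 34 36 24
f 35 21 37
f 35 37 36
f 36 37 38
f 36 38 24
f 37 21 39
f 37 39 38
f 38 39 40
f 38 40 24
f 39 21 22
f 39 22 40
f 40 22 23
f 40 23 24
f 42 41 44
f 42 44 43
f 44 41 45
f 44 45 43
f 45 41 46
f 45 46 43
f 46 41 47
f 46 47 43
f 47 41 48
f 47 48 43
f 48 41 49
f 48 49 43
f 49 41 50
f 49 50 43
f 50 41 51
f 50 51 43
f 51 41 52
f 51 52 43
f 52 41 53
f 52 53 43
f 53 41 42
f 53 42 43
f 54 91 70
f 91 65 94
f 70 94 59
f 91 94 70
f 54 70 66
f 70 59 71
f 66 71 55
f 70 71 66
f 54 66 75
f 66 55 76
f 75 76 61
f 66 76 75
f 54 75 87
f 75 61 90
f 87 90 64
f 75 90 87
f 54 87 91
f 87 64 95
f 91 95 65
f 87 95 91
f 55 71 82
f 71 59 85
f 82 85 63
f 71 85 82
f 59 94 72
f 94 65 93
f 72 93 58
f 94 93 72
f 65 95 92
f 95 64 88
f 92 88 56
f 95 88 92
f 64 90 89
f 90 61 77
f 89 77 60
f 90 77 89
f 61 76 81
f 76 55 78
f 81 78 62
f 76 78 81
f 57 83 69
f 83 63 84
f 69 84 58
f 83 84 69
f 57 69 67
f 69 58 68
f 67 68 56
f 69 68 67
f 57 67 74
f 67 56 73
f 74 73 60
f 67 73 74
f 57 74 79
f 74 60 80
f 79 80 62
f 74 80 79
f 57 79 83
f 79 62 86
f 83 86 63
f 79 86 83
f 58 84 72
f 84 63 85
f 72 85 59
f 84 85 72
f 56 68 92
f 68 58 93
f 92 93 65
f 68 93 92
f 60 73 89
f 73 56 88
f 89 88 64
f 73 88 89
f 62 80 81
f 80 60 77
f 81 77 61
f 80 77 81
f 63 86 82
f 86 62 78
f 82 78 55
f 86 78 82



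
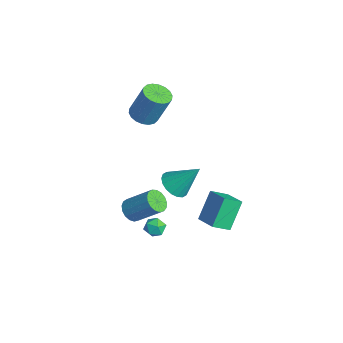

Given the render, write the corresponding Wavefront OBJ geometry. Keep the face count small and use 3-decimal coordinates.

v -3.725 0.203 2.464
v -3.243 0.869 2.122
v -2.773 1.562 4.135
v -3.255 0.897 4.476
v -3.604 1.028 2.151
v -3.135 1.721 4.164
v -3.99 1.024 2.243
v -3.52 1.717 4.256
v -4.323 0.857 2.378
v -3.853 1.55 4.391
v -4.537 0.561 2.53
v -4.067 1.254 4.543
v -4.591 0.194 2.669
v -4.121 0.887 4.682
v -4.473 -0.171 2.767
v -4.003 0.522 4.78
v -4.207 -0.462 2.805
v -3.737 0.231 4.818
v -3.845 -0.621 2.776
v -3.376 0.072 4.789
v -3.46 -0.617 2.684
v -2.99 0.076 4.697
v -3.127 -0.45 2.549
v -2.657 0.243 4.562
v -2.913 -0.154 2.397
v -2.443 0.539 4.41
v -2.859 0.213 2.258
v -2.389 0.906 4.271
v -2.977 0.578 2.16
v -2.507 1.271 4.173
v 0.63 3.65 -2.106
v 0.651 2.583 -1.437
v 2.01 3.953 -1.665
v 2.031 2.886 -0.996
v 1.349 2.674 -3.684
v 1.37 1.607 -3.015
v 2.729 2.977 -3.243
v 2.75 1.91 -2.574
v 2.573 -0.221 1.679
v 3.455 -0.391 1.436
v 3.227 0.961 3.221
v 3.363 -0.053 1.216
v 3.114 0.252 1.088
v 2.758 0.463 1.076
v 2.366 0.539 1.184
v 2.015 0.464 1.39
v 1.774 0.254 1.653
v 1.692 -0.05 1.921
v 1.784 -0.389 2.141
v 2.033 -0.694 2.27
v 2.389 -0.905 2.281
v 2.781 -0.981 2.173
v 3.132 -0.906 1.967
v 3.373 -0.696 1.704
v 1.413 -0.646 -2.373
v 2.08 -0.521 -2.231
v 1.66 -1.719 -2.589
v 2.327 -1.594 -2.447
v 1.856 -1.581 -1.938
v 1.703 -0.917 -1.804
v 2.037 -1.323 -3.016
v 1.884 -0.659 -2.882
v 2.466 -0.939 -2.628
v 2.354 -1.099 -1.962
v 1.386 -1.141 -2.858
v 1.274 -1.301 -2.192
v -1.559 -1.307 -3.897
v -1.021 -1.873 -3.777
v -0.063 -0.679 -2.444
v -0.601 -0.113 -2.563
v -0.877 -1.67 -4.062
v 0.081 -0.476 -2.729
v -0.889 -1.384 -4.309
v 0.068 -0.19 -2.976
v -1.055 -1.08 -4.462
v -0.098 0.114 -3.128
v -1.337 -0.829 -4.485
v -0.379 0.365 -3.151
v -1.669 -0.687 -4.373
v -0.711 0.507 -3.04
v -1.976 -0.687 -4.152
v -1.018 0.507 -2.819
v -2.187 -0.829 -3.873
v -1.23 0.365 -2.54
v -2.255 -1.081 -3.599
v -1.297 0.113 -2.266
v -2.163 -1.384 -3.393
v -1.205 -0.19 -2.06
v -1.933 -1.67 -3.303
v -0.975 -0.476 -1.97
v -1.617 -1.873 -3.348
v -0.659 -0.679 -2.015
v -1.288 -1.946 -3.52
v -0.33 -0.752 -2.186
f 2 1 5
f 2 5 3
f 3 5 6
f 3 6 4
f 5 1 7
f 5 7 6
f 6 7 8
f 6 8 4
f 7 1 9
f 7 9 8
f 8 9 10
f 8 10 4
f 9 1 11
f 9 11 10
f 10 11 12
f 10 12 4
f 11 1 13
f 11 13 12
f 12 13 14
f 12 14 4
f 13 1 15
f 13 15 14
f 14 15 16
f 14 16 4
f 15 1 17
f 15 17 16
f 16 17 18
f 16 18 4
f 17 1 19
f 17 19 18
f 18 19 20
f 18 20 4
f 19 1 21
f 19 21 20
f 20 21 22
f 20 22 4
f 21 1 23
f 21 23 22
f 22 23 24
f 22 24 4
f 23 1 25
f 23 25 24
f 24 25 26
f 24 26 4
f 25 1 27
f 25 27 26
f 26 27 28
f 26 28 4
f 27 1 29
f 27 29 28
f 28 29 30
f 28 30 4
f 29 1 2
f 29 2 30
f 30 2 3
f 30 3 4
f 32 34 31
f 35 32 31
f 31 34 33
f 33 35 31
f 32 38 34
f 36 32 35
f 36 38 32
f 34 38 33
f 37 35 33
f 33 38 37
f 37 36 35
f 38 36 37
f 40 39 42
f 40 42 41
f 42 39 43
f 42 43 41
f 43 39 44
f 43 44 41
f 44 39 45
f 44 45 41
f 45 39 46
f 45 46 41
f 46 39 47
f 46 47 41
f 47 39 48
f 47 48 41
f 48 39 49
f 48 49 41
f 49 39 50
f 49 50 41
f 50 39 51
f 50 51 41
f 51 39 52
f 51 52 41
f 52 39 53
f 52 53 41
f 53 39 54
f 53 54 41
f 54 39 40
f 54 40 41
f 55 66 60
f 55 60 56
f 55 56 62
f 55 62 65
f 55 65 66
f 56 60 64
f 60 66 59
f 66 65 57
f 65 62 61
f 62 56 63
f 58 64 59
f 58 59 57
f 58 57 61
f 58 61 63
f 58 63 64
f 59 64 60
f 57 59 66
f 61 57 65
f 63 61 62
f 64 63 56
f 68 67 71
f 68 71 69
f 69 71 72
f 69 72 70
f 71 67 73
f 71 73 72
f 72 73 74
f 72 74 70
f 73 67 75
f 73 75 74
f 74 75 76
f 74 76 70
f 75 67 77
f 75 77 76
f 76 77 78
f 76 78 70
f 77 67 79
f 77 79 78
f 78 79 80
f 78 80 70
f 79 67 81
f 79 81 80
f 80 81 82
f 80 82 70
f 81 67 83
f 81 83 82
f 82 83 84
f 82 84 70
f 83 67 85
f 83 85 84
f 84 85 86
f 84 86 70
f 85 67 87
f 85 87 86
f 86 87 88
f 86 88 70
f 87 67 89
f 87 89 88
f 88 89 90
f 88 90 70
f 89 67 91
f 89 91 90
f 90 91 92
f 90 92 70
f 91 67 93
f 91 93 92
f 92 93 94
f 92 94 70
f 93 67 68
f 93 68 94
f 94 68 69
f 94 69 70



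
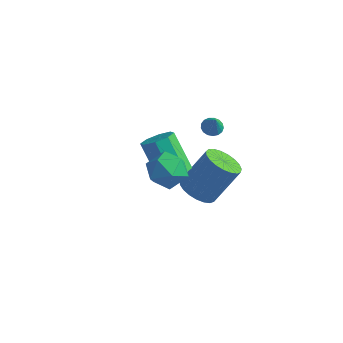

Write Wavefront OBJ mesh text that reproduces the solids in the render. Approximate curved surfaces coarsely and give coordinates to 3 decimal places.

v 0.018 1.286 -0.94
v 0.587 1.784 -0.623
v -0.61 2.092 1.038
v -1.178 1.594 0.72
v 0.172 2.091 -0.979
v -1.025 2.398 0.682
v -0.334 1.926 -1.313
v -1.531 2.234 0.348
v -0.633 1.387 -1.428
v -1.83 1.694 0.232
v -0.55 0.788 -1.258
v -1.747 1.096 0.403
v -0.135 0.482 -0.902
v -1.332 0.789 0.759
v 0.371 0.646 -0.568
v -0.826 0.954 1.093
v 0.67 1.186 -0.452
v -0.527 1.493 1.208
v 0.436 2.422 -2.845
v 1.137 2.825 -3.362
v 1.886 3.82 -1.573
v 1.184 3.418 -1.055
v 0.846 3.097 -3.391
v 1.595 4.092 -1.602
v 0.484 3.252 -3.326
v 1.233 4.247 -1.537
v 0.114 3.263 -3.178
v 0.862 4.258 -1.388
v -0.201 3.13 -2.972
v 0.547 4.125 -1.182
v -0.406 2.874 -2.744
v 0.343 3.869 -0.954
v -0.465 2.54 -2.533
v 0.284 3.535 -0.744
v -0.368 2.185 -2.377
v 0.38 3.18 -0.587
v -0.133 1.872 -2.301
v 0.616 2.867 -0.512
v 0.201 1.654 -2.319
v 0.95 2.649 -0.53
v 0.576 1.569 -2.428
v 1.324 2.564 -0.639
v 0.926 1.631 -2.61
v 1.674 2.626 -0.82
v 1.191 1.83 -2.831
v 1.94 2.826 -1.042
v 1.326 2.132 -3.056
v 2.075 3.127 -1.266
v 1.307 2.484 -3.243
v 2.055 3.479 -1.454
v 1.261 -1.439 2.448
v 2.145 -1.627 1.999
v 1.695 -2.393 3.701
v 2.579 -2.581 3.252
v 2.383 -1.66 3.615
v 2.115 -1.07 2.841
v 1.725 -2.95 2.859
v 1.457 -2.36 2.085
v 2.432 -2.56 2.253
v 2.839 -1.763 2.72
v 1.001 -2.257 2.98
v 1.408 -1.46 3.447
v 1.769 1.557 3.065
v 2.183 1.405 2.829
v 2.151 1.243 3.935
v 2.231 1.632 2.89
v 2.173 1.841 2.99
v 2.023 1.985 3.108
v 1.814 2.031 3.216
v 1.595 1.968 3.29
v 1.416 1.811 3.312
v 1.318 1.596 3.277
v 1.323 1.371 3.194
v 1.43 1.189 3.082
v 1.615 1.091 2.965
v 1.835 1.1 2.872
v 2.04 1.214 2.823
f 2 1 5
f 2 5 3
f 3 5 6
f 3 6 4
f 5 1 7
f 5 7 6
f 6 7 8
f 6 8 4
f 7 1 9
f 7 9 8
f 8 9 10
f 8 10 4
f 9 1 11
f 9 11 10
f 10 11 12
f 10 12 4
f 11 1 13
f 11 13 12
f 12 13 14
f 12 14 4
f 13 1 15
f 13 15 14
f 14 15 16
f 14 16 4
f 15 1 17
f 15 17 16
f 16 17 18
f 16 18 4
f 17 1 2
f 17 2 18
f 18 2 3
f 18 3 4
f 20 19 23
f 20 23 21
f 21 23 24
f 21 24 22
f 23 19 25
f 23 25 24
f 24 25 26
f 24 26 22
f 25 19 27
f 25 27 26
f 26 27 28
f 26 28 22
f 27 19 29
f 27 29 28
f 28 29 30
f 28 30 22
f 29 19 31
f 29 31 30
f 30 31 32
f 30 32 22
f 31 19 33
f 31 33 32
f 32 33 34
f 32 34 22
f 33 19 35
f 33 35 34
f 34 35 36
f 34 36 22
f 35 19 37
f 35 37 36
f 36 37 38
f 36 38 22
f 37 19 39
f 37 39 38
f 38 39 40
f 38 40 22
f 39 19 41
f 39 41 40
f 40 41 42
f 40 42 22
f 41 19 43
f 41 43 42
f 42 43 44
f 42 44 22
f 43 19 45
f 43 45 44
f 44 45 46
f 44 46 22
f 45 19 47
f 45 47 46
f 46 47 48
f 46 48 22
f 47 19 49
f 47 49 48
f 48 49 50
f 48 50 22
f 49 19 20
f 49 20 50
f 50 20 21
f 50 21 22
f 51 62 56
f 51 56 52
f 51 52 58
f 51 58 61
f 51 61 62
f 52 56 60
f 56 62 55
f 62 61 53
f 61 58 57
f 58 52 59
f 54 60 55
f 54 55 53
f 54 53 57
f 54 57 59
f 54 59 60
f 55 60 56
f 53 55 62
f 57 53 61
f 59 57 58
f 60 59 52
f 64 63 66
f 64 66 65
f 66 63 67
f 66 67 65
f 67 63 68
f 67 68 65
f 68 63 69
f 68 69 65
f 69 63 70
f 69 70 65
f 70 63 71
f 70 71 65
f 71 63 72
f 71 72 65
f 72 63 73
f 72 73 65
f 73 63 74
f 73 74 65
f 74 63 75
f 74 75 65
f 75 63 76
f 75 76 65
f 76 63 77
f 76 77 65
f 77 63 64
f 77 64 65

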